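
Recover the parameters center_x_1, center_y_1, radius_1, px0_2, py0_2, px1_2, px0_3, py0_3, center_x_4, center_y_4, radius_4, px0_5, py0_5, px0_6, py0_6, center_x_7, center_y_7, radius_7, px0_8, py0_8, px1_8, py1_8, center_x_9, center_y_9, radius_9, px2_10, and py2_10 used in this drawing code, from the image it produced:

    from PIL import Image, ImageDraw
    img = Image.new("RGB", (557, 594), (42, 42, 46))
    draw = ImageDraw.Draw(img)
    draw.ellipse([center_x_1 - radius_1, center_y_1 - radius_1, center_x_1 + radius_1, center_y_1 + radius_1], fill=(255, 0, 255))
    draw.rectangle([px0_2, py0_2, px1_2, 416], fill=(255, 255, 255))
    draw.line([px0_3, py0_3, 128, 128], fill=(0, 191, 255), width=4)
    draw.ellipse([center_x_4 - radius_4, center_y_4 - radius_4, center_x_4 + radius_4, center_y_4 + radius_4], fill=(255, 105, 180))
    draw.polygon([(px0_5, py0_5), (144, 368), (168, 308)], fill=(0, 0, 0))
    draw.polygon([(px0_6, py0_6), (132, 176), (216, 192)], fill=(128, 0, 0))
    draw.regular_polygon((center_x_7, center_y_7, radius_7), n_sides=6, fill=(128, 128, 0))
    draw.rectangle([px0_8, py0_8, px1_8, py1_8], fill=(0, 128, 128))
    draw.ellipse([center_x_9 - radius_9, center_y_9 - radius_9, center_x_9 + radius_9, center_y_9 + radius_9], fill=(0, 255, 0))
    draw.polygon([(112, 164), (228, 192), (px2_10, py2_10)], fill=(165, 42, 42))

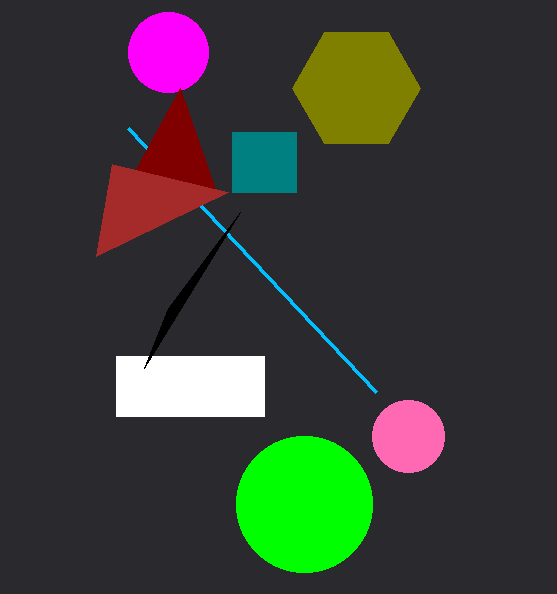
center_x_1 = 168; center_y_1 = 52; radius_1 = 40; px0_2 = 116; py0_2 = 356; px1_2 = 264; px0_3 = 376; py0_3 = 392; center_x_4 = 408; center_y_4 = 436; radius_4 = 36; px0_5 = 240; py0_5 = 212; px0_6 = 180; py0_6 = 88; center_x_7 = 356; center_y_7 = 88; radius_7 = 64; px0_8 = 232; py0_8 = 132; px1_8 = 296; py1_8 = 192; center_x_9 = 304; center_y_9 = 504; radius_9 = 68; px2_10 = 96; py2_10 = 256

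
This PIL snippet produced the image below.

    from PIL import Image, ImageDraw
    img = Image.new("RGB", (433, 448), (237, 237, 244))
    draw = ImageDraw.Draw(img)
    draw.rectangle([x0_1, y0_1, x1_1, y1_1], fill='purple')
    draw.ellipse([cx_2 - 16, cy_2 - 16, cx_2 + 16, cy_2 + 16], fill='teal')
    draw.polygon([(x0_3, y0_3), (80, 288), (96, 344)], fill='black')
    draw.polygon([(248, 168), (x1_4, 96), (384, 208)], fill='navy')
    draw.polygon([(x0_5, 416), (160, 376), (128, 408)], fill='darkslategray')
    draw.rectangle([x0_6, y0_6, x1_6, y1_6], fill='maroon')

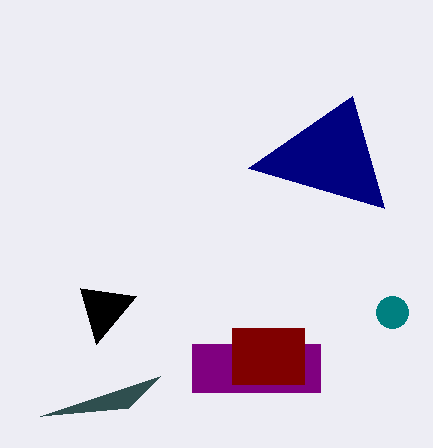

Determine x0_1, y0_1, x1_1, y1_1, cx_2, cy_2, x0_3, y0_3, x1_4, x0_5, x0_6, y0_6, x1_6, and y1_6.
x0_1 = 192; y0_1 = 344; x1_1 = 320; y1_1 = 392; cx_2 = 392; cy_2 = 312; x0_3 = 136; y0_3 = 296; x1_4 = 352; x0_5 = 40; x0_6 = 232; y0_6 = 328; x1_6 = 304; y1_6 = 384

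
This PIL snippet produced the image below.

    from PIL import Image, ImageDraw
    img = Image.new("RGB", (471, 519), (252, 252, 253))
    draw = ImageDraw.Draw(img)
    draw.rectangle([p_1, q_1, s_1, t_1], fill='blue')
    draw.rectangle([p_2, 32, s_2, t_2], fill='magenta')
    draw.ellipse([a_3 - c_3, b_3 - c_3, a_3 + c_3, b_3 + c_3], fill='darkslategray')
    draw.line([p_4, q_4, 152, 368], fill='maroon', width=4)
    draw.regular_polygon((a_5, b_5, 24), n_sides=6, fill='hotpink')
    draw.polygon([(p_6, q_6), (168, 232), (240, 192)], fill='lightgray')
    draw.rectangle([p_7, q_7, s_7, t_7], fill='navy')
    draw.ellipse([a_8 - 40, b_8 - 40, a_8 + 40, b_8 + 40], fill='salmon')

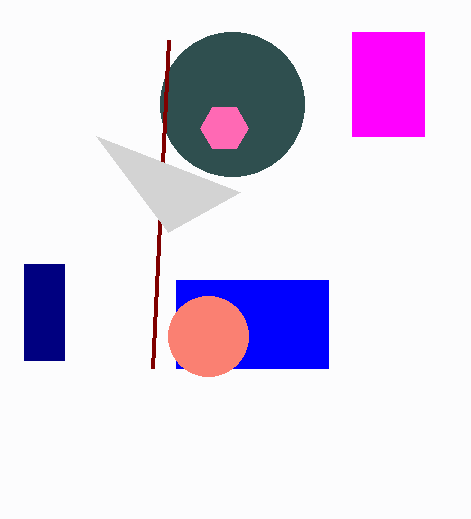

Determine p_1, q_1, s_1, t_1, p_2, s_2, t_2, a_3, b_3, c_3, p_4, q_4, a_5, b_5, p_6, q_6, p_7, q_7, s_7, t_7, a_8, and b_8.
p_1 = 176; q_1 = 280; s_1 = 328; t_1 = 368; p_2 = 352; s_2 = 424; t_2 = 136; a_3 = 232; b_3 = 104; c_3 = 72; p_4 = 168; q_4 = 40; a_5 = 224; b_5 = 128; p_6 = 96; q_6 = 136; p_7 = 24; q_7 = 264; s_7 = 64; t_7 = 360; a_8 = 208; b_8 = 336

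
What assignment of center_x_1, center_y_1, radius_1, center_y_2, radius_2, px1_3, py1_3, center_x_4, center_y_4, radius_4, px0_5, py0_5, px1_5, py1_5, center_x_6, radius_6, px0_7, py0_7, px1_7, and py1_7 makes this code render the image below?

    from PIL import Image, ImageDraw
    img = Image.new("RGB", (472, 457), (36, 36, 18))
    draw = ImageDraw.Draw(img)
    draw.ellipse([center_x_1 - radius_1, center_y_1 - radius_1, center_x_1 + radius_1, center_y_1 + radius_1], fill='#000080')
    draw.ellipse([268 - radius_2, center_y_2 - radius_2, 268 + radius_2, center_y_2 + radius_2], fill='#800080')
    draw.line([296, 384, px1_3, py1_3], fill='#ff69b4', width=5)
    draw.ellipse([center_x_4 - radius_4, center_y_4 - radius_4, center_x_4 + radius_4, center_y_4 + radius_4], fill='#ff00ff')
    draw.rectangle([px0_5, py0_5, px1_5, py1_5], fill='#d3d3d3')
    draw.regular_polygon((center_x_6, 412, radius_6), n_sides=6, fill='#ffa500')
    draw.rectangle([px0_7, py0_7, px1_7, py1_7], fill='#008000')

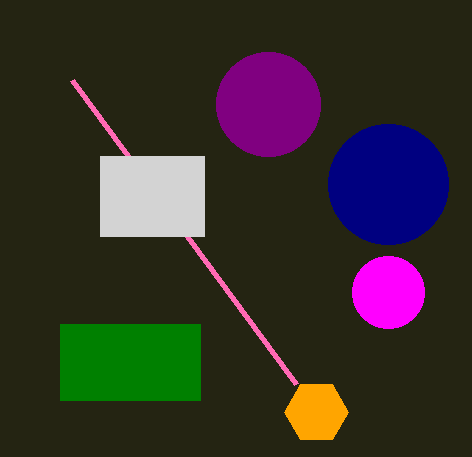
center_x_1 = 388, center_y_1 = 184, radius_1 = 60, center_y_2 = 104, radius_2 = 52, px1_3 = 72, py1_3 = 80, center_x_4 = 388, center_y_4 = 292, radius_4 = 36, px0_5 = 100, py0_5 = 156, px1_5 = 204, py1_5 = 236, center_x_6 = 316, radius_6 = 32, px0_7 = 60, py0_7 = 324, px1_7 = 200, py1_7 = 400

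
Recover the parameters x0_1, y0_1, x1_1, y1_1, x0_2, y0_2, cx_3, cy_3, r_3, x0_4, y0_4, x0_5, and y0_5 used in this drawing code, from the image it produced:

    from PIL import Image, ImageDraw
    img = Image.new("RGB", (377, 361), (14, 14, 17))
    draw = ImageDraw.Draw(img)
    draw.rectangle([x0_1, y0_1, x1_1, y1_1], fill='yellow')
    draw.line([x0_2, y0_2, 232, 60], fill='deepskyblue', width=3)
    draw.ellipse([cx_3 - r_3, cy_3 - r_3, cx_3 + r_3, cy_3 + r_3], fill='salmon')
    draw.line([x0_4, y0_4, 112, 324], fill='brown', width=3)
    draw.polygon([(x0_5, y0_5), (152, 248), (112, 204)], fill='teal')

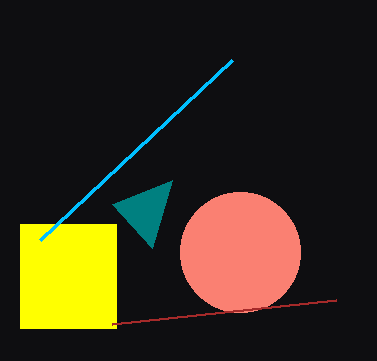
x0_1 = 20; y0_1 = 224; x1_1 = 116; y1_1 = 328; x0_2 = 40; y0_2 = 240; cx_3 = 240; cy_3 = 252; r_3 = 60; x0_4 = 336; y0_4 = 300; x0_5 = 172; y0_5 = 180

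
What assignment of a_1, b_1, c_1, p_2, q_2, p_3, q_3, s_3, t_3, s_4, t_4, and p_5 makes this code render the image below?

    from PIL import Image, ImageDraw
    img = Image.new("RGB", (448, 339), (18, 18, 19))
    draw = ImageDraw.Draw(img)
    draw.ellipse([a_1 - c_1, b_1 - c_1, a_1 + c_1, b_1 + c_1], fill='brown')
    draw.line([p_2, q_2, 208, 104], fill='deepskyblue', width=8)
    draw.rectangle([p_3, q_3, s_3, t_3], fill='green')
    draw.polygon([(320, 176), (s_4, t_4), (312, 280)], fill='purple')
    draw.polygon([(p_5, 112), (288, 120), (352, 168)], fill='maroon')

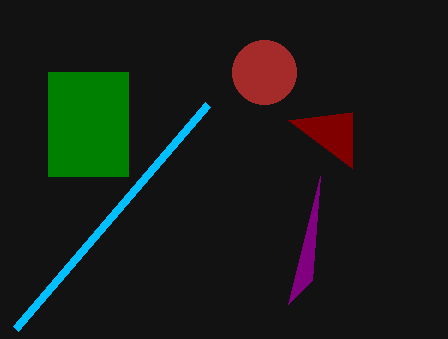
a_1 = 264
b_1 = 72
c_1 = 32
p_2 = 16
q_2 = 328
p_3 = 48
q_3 = 72
s_3 = 128
t_3 = 176
s_4 = 288
t_4 = 304
p_5 = 352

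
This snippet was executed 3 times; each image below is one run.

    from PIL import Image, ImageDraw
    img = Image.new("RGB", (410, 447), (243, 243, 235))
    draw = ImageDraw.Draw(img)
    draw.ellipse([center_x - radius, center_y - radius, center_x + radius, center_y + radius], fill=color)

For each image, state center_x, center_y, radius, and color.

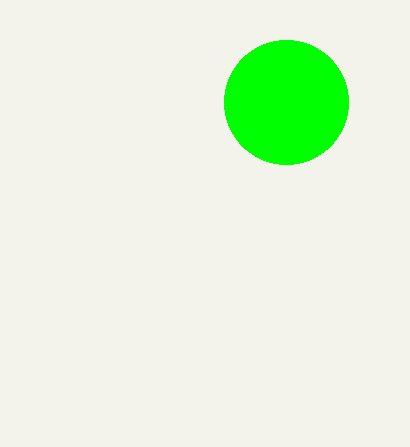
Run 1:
center_x = 286; center_y = 102; radius = 62; color = 'lime'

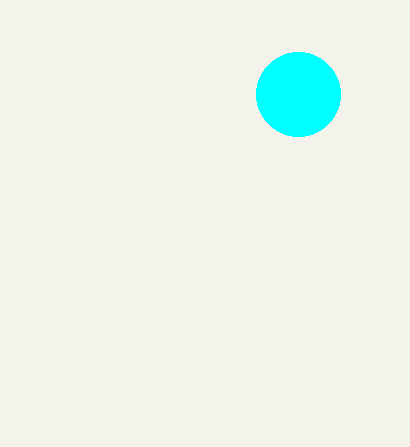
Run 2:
center_x = 298, center_y = 94, radius = 42, color = 'cyan'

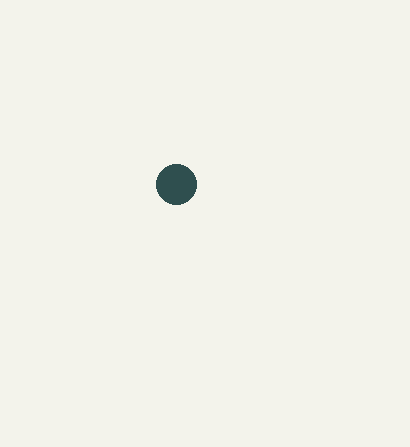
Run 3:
center_x = 176; center_y = 184; radius = 20; color = 'darkslategray'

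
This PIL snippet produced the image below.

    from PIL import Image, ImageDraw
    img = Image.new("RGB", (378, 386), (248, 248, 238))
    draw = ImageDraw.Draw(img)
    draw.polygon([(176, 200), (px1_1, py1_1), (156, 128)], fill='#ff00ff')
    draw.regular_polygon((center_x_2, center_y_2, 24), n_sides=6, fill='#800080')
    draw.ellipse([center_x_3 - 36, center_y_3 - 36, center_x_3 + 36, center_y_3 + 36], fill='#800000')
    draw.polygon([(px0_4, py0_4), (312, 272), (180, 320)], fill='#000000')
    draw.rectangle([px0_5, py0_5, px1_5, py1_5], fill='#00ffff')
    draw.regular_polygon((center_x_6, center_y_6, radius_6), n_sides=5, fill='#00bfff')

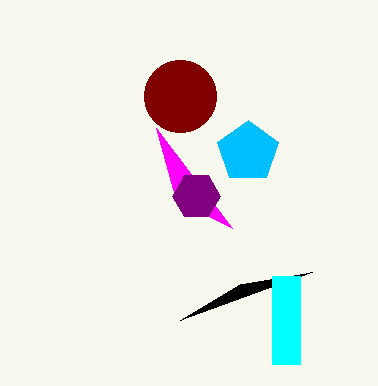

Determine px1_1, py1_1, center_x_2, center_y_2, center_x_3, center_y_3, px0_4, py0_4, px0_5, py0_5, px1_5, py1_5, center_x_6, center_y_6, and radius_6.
px1_1 = 232
py1_1 = 228
center_x_2 = 196
center_y_2 = 196
center_x_3 = 180
center_y_3 = 96
px0_4 = 240
py0_4 = 284
px0_5 = 272
py0_5 = 276
px1_5 = 300
py1_5 = 364
center_x_6 = 248
center_y_6 = 152
radius_6 = 32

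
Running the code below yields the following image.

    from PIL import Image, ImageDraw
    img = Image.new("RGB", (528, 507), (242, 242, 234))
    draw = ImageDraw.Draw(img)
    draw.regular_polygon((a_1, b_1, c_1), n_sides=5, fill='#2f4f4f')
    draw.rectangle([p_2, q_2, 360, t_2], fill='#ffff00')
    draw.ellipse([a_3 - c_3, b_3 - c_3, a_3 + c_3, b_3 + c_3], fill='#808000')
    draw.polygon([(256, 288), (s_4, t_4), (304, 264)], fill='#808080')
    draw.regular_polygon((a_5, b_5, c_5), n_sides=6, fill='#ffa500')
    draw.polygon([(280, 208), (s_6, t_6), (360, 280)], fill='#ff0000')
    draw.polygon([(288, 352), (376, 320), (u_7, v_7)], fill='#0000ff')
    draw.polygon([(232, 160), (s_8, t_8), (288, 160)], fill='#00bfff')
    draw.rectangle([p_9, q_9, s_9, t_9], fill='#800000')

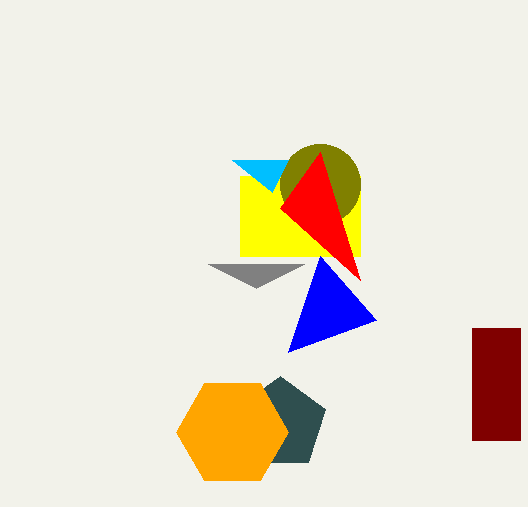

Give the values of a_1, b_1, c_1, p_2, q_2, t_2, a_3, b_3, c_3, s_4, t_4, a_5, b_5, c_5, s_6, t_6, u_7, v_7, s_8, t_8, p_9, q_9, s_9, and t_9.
a_1 = 280
b_1 = 424
c_1 = 48
p_2 = 240
q_2 = 176
t_2 = 256
a_3 = 320
b_3 = 184
c_3 = 40
s_4 = 208
t_4 = 264
a_5 = 232
b_5 = 432
c_5 = 56
s_6 = 320
t_6 = 152
u_7 = 320
v_7 = 256
s_8 = 272
t_8 = 192
p_9 = 472
q_9 = 328
s_9 = 520
t_9 = 440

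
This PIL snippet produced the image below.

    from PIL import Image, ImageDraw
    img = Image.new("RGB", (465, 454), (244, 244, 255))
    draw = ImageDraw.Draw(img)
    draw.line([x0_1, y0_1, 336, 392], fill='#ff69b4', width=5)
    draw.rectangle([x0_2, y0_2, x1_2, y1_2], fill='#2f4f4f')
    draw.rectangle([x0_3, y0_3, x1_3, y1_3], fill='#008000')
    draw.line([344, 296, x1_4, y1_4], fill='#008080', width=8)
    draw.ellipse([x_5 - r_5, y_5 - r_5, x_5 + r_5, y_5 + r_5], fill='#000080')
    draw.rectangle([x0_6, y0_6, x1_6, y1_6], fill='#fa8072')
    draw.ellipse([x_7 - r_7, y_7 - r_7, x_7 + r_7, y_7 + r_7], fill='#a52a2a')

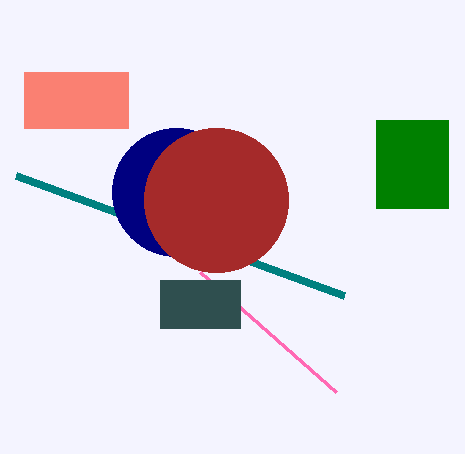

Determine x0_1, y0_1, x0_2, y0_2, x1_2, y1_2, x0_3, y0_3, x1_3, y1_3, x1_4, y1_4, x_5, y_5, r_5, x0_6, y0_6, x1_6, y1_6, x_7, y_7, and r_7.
x0_1 = 200
y0_1 = 272
x0_2 = 160
y0_2 = 280
x1_2 = 240
y1_2 = 328
x0_3 = 376
y0_3 = 120
x1_3 = 448
y1_3 = 208
x1_4 = 16
y1_4 = 176
x_5 = 176
y_5 = 192
r_5 = 64
x0_6 = 24
y0_6 = 72
x1_6 = 128
y1_6 = 128
x_7 = 216
y_7 = 200
r_7 = 72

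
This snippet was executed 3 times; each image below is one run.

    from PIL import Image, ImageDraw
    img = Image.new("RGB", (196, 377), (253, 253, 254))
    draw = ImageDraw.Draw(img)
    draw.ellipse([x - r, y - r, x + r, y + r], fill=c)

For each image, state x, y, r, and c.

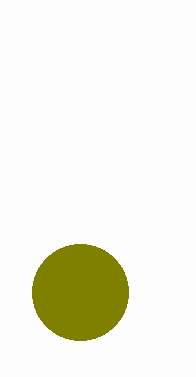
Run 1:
x = 80, y = 292, r = 48, c = 'olive'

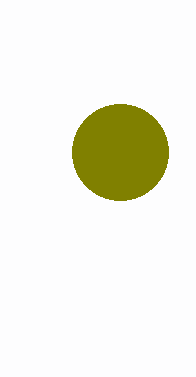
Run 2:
x = 120; y = 152; r = 48; c = 'olive'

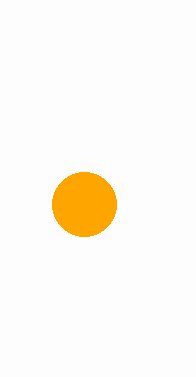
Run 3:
x = 84
y = 204
r = 32
c = 'orange'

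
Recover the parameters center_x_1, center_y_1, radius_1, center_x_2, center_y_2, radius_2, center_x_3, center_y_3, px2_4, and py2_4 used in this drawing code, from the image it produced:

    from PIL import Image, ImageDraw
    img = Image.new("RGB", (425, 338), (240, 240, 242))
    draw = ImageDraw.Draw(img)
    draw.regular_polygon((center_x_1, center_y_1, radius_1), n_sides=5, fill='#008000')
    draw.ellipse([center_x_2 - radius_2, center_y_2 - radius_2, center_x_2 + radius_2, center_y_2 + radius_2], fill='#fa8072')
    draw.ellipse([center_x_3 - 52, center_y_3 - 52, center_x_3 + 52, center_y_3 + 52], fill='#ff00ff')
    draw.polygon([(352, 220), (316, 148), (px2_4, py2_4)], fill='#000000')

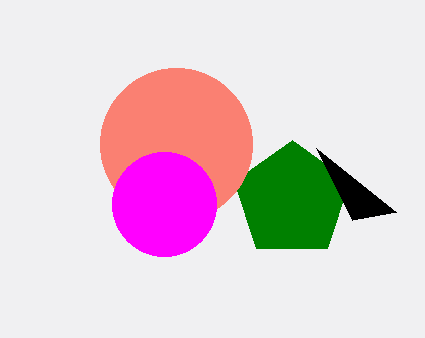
center_x_1 = 292, center_y_1 = 200, radius_1 = 60, center_x_2 = 176, center_y_2 = 144, radius_2 = 76, center_x_3 = 164, center_y_3 = 204, px2_4 = 396, py2_4 = 212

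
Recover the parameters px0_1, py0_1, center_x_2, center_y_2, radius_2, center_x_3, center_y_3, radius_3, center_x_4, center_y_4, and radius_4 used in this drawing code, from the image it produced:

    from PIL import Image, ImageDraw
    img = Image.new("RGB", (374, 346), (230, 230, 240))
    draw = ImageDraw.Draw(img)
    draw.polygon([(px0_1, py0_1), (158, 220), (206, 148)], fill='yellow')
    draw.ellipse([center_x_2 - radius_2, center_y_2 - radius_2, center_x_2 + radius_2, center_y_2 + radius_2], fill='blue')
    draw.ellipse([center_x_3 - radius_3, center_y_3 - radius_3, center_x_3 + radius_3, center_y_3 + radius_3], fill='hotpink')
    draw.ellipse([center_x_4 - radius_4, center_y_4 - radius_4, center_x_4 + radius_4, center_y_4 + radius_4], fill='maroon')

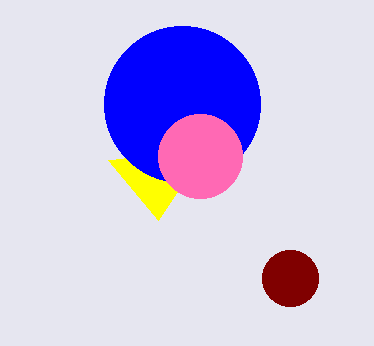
px0_1 = 108; py0_1 = 160; center_x_2 = 182; center_y_2 = 104; radius_2 = 78; center_x_3 = 200; center_y_3 = 156; radius_3 = 42; center_x_4 = 290; center_y_4 = 278; radius_4 = 28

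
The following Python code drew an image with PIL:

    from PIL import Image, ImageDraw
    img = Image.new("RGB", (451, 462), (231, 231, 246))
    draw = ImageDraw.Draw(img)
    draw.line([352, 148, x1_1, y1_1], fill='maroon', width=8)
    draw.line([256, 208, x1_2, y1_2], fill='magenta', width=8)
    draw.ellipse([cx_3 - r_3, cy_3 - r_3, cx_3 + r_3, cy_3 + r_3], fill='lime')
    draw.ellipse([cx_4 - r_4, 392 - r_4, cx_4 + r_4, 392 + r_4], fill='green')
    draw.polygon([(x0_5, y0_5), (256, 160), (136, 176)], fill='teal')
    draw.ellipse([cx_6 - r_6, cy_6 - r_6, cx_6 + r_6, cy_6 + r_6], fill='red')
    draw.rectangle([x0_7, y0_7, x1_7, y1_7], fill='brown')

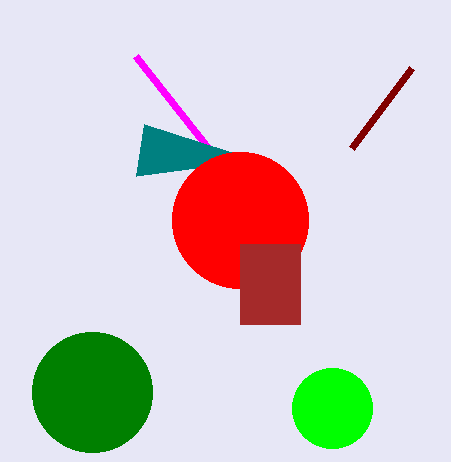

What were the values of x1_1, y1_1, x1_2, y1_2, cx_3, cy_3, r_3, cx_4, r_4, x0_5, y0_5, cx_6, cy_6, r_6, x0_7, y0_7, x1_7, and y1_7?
x1_1 = 412; y1_1 = 68; x1_2 = 136; y1_2 = 56; cx_3 = 332; cy_3 = 408; r_3 = 40; cx_4 = 92; r_4 = 60; x0_5 = 144; y0_5 = 124; cx_6 = 240; cy_6 = 220; r_6 = 68; x0_7 = 240; y0_7 = 244; x1_7 = 300; y1_7 = 324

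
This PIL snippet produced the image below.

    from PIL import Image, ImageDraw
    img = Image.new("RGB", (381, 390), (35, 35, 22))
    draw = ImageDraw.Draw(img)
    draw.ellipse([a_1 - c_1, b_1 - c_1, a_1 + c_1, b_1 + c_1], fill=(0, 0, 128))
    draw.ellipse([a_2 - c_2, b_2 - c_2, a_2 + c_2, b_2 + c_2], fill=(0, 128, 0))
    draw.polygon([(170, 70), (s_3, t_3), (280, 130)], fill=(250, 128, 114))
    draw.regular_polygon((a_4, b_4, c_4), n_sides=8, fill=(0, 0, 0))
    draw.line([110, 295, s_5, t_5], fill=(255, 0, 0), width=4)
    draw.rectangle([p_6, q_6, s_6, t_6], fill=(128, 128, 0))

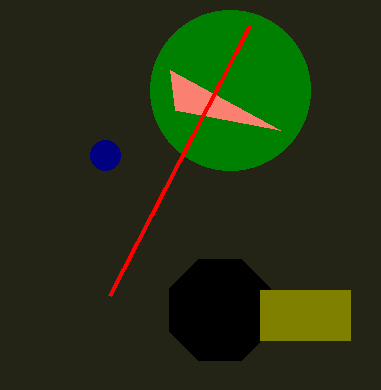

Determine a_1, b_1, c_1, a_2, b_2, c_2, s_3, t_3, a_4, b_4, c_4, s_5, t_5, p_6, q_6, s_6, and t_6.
a_1 = 105; b_1 = 155; c_1 = 15; a_2 = 230; b_2 = 90; c_2 = 80; s_3 = 175; t_3 = 110; a_4 = 220; b_4 = 310; c_4 = 55; s_5 = 250; t_5 = 25; p_6 = 260; q_6 = 290; s_6 = 350; t_6 = 340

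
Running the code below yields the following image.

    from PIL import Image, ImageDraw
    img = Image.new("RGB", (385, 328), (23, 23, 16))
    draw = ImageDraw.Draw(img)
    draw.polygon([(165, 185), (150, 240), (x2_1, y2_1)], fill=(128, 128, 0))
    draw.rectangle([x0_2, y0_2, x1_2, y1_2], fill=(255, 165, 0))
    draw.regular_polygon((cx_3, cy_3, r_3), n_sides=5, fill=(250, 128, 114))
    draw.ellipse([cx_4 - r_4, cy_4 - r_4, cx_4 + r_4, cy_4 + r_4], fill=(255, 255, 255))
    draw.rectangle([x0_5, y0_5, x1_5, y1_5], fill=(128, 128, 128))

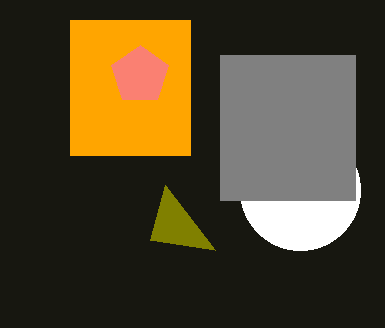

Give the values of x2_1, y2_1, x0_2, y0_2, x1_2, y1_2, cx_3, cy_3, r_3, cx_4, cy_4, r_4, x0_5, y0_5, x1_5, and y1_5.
x2_1 = 215, y2_1 = 250, x0_2 = 70, y0_2 = 20, x1_2 = 190, y1_2 = 155, cx_3 = 140, cy_3 = 75, r_3 = 30, cx_4 = 300, cy_4 = 190, r_4 = 60, x0_5 = 220, y0_5 = 55, x1_5 = 355, y1_5 = 200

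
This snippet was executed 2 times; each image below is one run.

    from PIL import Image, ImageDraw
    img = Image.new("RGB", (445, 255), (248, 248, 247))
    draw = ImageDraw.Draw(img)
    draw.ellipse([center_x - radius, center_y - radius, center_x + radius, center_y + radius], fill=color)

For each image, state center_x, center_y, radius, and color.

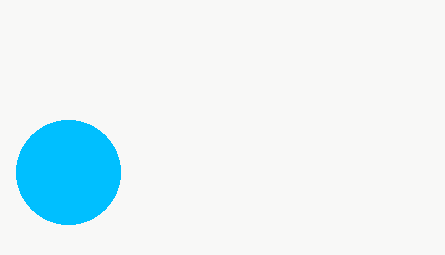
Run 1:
center_x = 68
center_y = 172
radius = 52
color = 'deepskyblue'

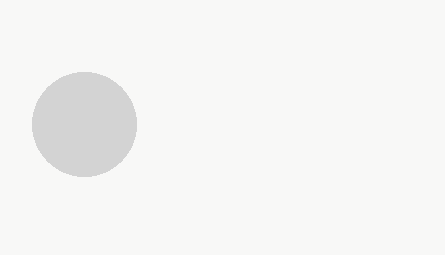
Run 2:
center_x = 84; center_y = 124; radius = 52; color = 'lightgray'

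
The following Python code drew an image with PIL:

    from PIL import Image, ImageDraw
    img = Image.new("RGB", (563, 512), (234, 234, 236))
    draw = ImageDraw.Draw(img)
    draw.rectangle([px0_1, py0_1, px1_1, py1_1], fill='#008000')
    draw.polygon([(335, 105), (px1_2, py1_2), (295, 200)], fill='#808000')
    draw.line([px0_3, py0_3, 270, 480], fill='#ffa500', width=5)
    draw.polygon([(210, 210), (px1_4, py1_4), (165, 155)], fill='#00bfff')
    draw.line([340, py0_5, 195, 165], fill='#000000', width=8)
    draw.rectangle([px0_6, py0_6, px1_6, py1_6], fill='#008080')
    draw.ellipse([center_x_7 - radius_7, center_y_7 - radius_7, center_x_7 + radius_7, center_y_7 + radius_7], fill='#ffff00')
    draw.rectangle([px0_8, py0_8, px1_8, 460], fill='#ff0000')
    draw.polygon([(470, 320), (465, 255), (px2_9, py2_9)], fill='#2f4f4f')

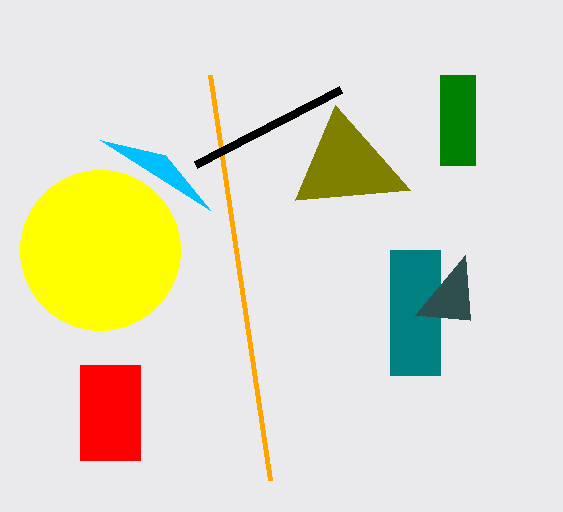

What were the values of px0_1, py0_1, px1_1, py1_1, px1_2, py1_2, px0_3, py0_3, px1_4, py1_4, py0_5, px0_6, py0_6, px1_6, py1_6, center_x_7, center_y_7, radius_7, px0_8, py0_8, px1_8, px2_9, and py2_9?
px0_1 = 440
py0_1 = 75
px1_1 = 475
py1_1 = 165
px1_2 = 410
py1_2 = 190
px0_3 = 210
py0_3 = 75
px1_4 = 100
py1_4 = 140
py0_5 = 90
px0_6 = 390
py0_6 = 250
px1_6 = 440
py1_6 = 375
center_x_7 = 100
center_y_7 = 250
radius_7 = 80
px0_8 = 80
py0_8 = 365
px1_8 = 140
px2_9 = 415
py2_9 = 315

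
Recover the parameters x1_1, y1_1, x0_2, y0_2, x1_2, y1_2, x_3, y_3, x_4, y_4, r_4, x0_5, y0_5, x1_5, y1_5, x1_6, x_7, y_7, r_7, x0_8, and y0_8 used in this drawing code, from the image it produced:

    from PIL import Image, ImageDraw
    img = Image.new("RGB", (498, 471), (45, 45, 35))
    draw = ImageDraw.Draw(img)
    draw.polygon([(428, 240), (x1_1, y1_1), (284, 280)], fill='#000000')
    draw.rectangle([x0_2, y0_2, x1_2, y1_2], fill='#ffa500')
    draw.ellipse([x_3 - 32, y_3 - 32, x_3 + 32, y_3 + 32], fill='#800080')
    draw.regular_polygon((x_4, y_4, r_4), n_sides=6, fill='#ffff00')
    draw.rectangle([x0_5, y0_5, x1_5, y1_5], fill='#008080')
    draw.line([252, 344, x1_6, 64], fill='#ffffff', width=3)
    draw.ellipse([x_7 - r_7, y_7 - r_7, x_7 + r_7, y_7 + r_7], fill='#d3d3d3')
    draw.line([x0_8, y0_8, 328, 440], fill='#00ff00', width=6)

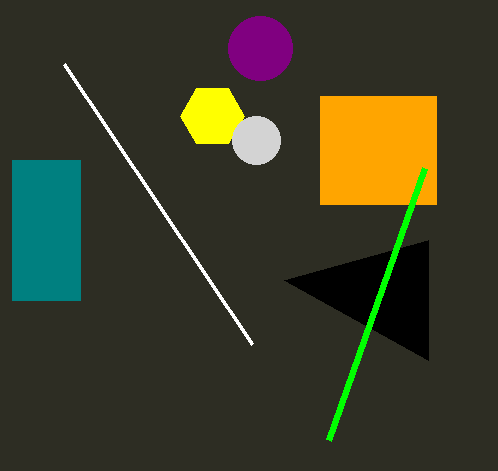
x1_1 = 428, y1_1 = 360, x0_2 = 320, y0_2 = 96, x1_2 = 436, y1_2 = 204, x_3 = 260, y_3 = 48, x_4 = 212, y_4 = 116, r_4 = 32, x0_5 = 12, y0_5 = 160, x1_5 = 80, y1_5 = 300, x1_6 = 64, x_7 = 256, y_7 = 140, r_7 = 24, x0_8 = 424, y0_8 = 168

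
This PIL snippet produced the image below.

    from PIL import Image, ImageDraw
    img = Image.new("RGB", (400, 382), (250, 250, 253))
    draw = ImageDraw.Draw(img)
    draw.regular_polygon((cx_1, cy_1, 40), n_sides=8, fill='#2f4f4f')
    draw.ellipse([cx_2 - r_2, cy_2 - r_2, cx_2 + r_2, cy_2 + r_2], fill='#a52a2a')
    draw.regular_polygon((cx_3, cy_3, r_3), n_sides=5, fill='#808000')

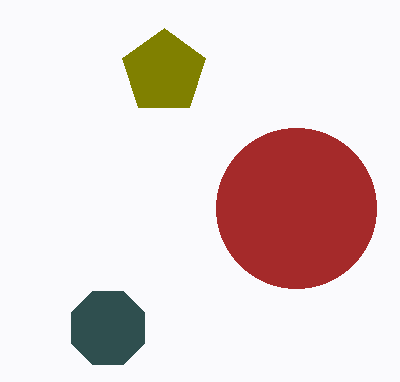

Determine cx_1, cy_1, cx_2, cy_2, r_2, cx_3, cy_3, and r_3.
cx_1 = 108, cy_1 = 328, cx_2 = 296, cy_2 = 208, r_2 = 80, cx_3 = 164, cy_3 = 72, r_3 = 44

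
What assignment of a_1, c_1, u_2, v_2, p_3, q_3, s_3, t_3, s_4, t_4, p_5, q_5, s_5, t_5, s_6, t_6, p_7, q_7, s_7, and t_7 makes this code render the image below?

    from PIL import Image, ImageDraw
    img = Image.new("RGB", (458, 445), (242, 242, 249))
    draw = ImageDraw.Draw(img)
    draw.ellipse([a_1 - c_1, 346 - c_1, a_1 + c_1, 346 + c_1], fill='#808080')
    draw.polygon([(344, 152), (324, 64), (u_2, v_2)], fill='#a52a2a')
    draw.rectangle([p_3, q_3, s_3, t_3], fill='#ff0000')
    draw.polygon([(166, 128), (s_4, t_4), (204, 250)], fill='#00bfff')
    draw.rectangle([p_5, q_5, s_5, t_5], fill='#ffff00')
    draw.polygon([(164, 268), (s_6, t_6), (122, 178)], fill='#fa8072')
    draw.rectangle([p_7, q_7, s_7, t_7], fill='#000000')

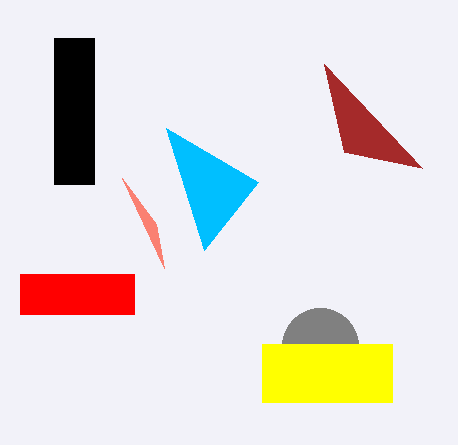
a_1 = 320
c_1 = 38
u_2 = 422
v_2 = 168
p_3 = 20
q_3 = 274
s_3 = 134
t_3 = 314
s_4 = 258
t_4 = 182
p_5 = 262
q_5 = 344
s_5 = 392
t_5 = 402
s_6 = 156
t_6 = 224
p_7 = 54
q_7 = 38
s_7 = 94
t_7 = 184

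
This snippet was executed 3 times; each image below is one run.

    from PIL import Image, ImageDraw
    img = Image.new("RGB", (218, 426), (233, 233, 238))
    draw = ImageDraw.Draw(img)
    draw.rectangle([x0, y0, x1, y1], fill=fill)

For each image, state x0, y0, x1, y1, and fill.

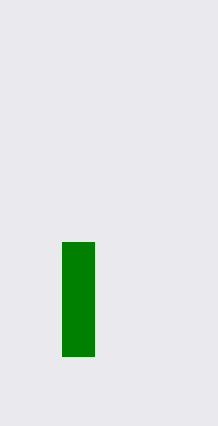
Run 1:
x0 = 62, y0 = 242, x1 = 94, y1 = 356, fill = 'green'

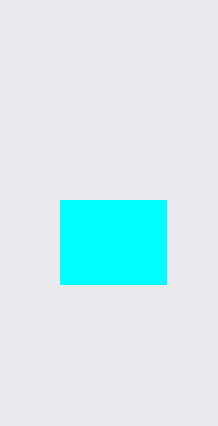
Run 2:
x0 = 60, y0 = 200, x1 = 166, y1 = 284, fill = 'cyan'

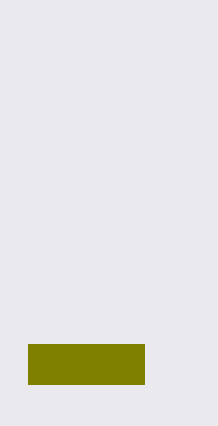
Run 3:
x0 = 28
y0 = 344
x1 = 144
y1 = 384
fill = 'olive'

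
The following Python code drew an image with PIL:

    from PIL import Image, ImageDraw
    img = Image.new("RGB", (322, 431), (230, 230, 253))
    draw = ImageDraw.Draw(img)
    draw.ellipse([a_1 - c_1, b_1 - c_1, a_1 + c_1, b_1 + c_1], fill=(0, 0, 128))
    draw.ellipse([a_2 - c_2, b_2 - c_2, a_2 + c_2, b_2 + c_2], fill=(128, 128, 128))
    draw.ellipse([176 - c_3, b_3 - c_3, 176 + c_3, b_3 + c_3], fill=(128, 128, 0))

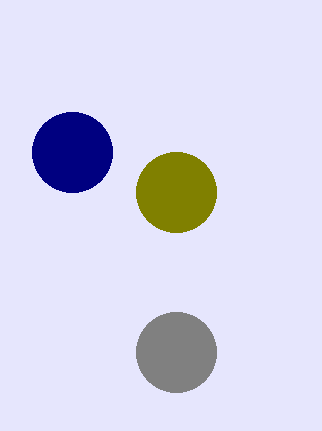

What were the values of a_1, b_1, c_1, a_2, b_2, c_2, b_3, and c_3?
a_1 = 72
b_1 = 152
c_1 = 40
a_2 = 176
b_2 = 352
c_2 = 40
b_3 = 192
c_3 = 40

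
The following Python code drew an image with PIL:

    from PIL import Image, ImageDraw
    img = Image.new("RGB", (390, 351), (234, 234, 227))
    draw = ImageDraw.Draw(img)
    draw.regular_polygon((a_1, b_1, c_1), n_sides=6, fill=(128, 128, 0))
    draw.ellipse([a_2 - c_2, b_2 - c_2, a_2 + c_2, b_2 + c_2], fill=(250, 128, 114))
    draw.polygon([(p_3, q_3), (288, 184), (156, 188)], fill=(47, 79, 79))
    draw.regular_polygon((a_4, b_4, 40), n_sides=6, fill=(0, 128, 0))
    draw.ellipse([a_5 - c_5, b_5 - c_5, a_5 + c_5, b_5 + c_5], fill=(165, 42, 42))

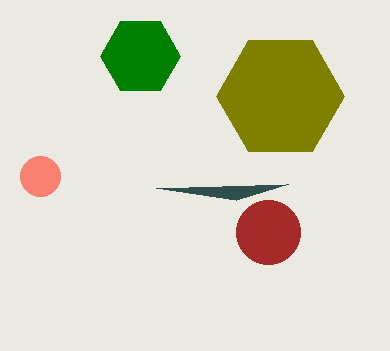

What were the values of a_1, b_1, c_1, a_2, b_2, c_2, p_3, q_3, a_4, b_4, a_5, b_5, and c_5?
a_1 = 280; b_1 = 96; c_1 = 64; a_2 = 40; b_2 = 176; c_2 = 20; p_3 = 236; q_3 = 200; a_4 = 140; b_4 = 56; a_5 = 268; b_5 = 232; c_5 = 32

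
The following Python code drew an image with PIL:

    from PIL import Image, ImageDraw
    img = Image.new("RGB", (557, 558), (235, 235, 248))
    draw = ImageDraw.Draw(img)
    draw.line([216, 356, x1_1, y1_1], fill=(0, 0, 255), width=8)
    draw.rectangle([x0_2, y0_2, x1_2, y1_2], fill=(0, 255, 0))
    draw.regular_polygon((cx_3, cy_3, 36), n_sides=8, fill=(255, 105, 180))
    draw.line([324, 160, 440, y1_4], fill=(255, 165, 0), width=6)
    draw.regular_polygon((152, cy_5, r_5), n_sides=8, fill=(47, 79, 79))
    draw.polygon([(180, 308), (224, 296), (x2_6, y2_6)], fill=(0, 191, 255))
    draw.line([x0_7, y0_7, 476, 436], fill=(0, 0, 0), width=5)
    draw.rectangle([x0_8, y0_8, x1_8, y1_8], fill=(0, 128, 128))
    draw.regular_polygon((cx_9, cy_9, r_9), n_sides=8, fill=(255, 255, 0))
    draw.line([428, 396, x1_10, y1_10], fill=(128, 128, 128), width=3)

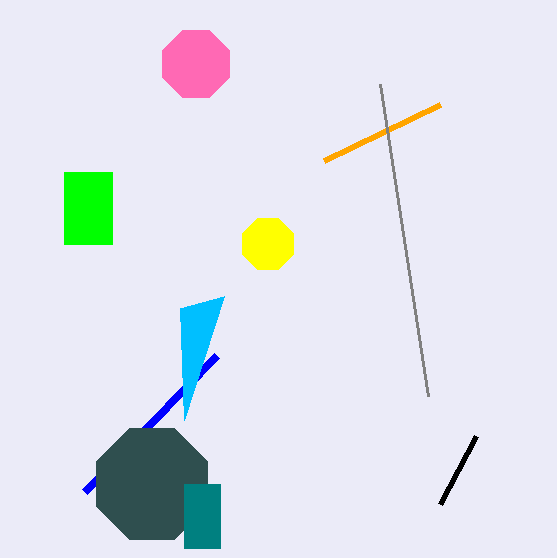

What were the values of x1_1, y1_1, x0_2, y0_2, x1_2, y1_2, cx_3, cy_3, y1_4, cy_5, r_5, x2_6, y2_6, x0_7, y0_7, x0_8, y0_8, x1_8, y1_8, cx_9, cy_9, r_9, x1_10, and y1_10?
x1_1 = 84; y1_1 = 492; x0_2 = 64; y0_2 = 172; x1_2 = 112; y1_2 = 244; cx_3 = 196; cy_3 = 64; y1_4 = 104; cy_5 = 484; r_5 = 60; x2_6 = 184; y2_6 = 420; x0_7 = 440; y0_7 = 504; x0_8 = 184; y0_8 = 484; x1_8 = 220; y1_8 = 548; cx_9 = 268; cy_9 = 244; r_9 = 28; x1_10 = 380; y1_10 = 84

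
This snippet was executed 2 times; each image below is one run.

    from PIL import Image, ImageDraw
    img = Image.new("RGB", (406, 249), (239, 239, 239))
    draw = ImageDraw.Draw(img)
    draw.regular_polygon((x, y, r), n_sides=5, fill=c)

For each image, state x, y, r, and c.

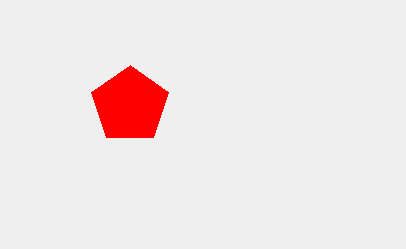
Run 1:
x = 130
y = 105
r = 40
c = 'red'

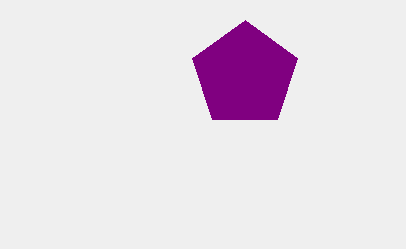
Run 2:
x = 245; y = 75; r = 55; c = 'purple'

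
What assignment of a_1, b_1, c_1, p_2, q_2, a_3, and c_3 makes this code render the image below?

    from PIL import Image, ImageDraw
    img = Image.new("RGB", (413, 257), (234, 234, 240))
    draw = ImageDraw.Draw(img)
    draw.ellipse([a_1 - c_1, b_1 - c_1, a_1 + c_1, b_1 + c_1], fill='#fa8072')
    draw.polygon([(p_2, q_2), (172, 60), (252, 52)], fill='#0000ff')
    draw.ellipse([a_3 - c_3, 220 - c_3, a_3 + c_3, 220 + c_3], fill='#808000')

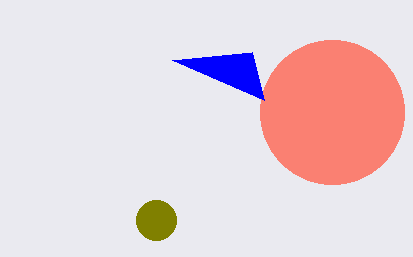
a_1 = 332
b_1 = 112
c_1 = 72
p_2 = 264
q_2 = 100
a_3 = 156
c_3 = 20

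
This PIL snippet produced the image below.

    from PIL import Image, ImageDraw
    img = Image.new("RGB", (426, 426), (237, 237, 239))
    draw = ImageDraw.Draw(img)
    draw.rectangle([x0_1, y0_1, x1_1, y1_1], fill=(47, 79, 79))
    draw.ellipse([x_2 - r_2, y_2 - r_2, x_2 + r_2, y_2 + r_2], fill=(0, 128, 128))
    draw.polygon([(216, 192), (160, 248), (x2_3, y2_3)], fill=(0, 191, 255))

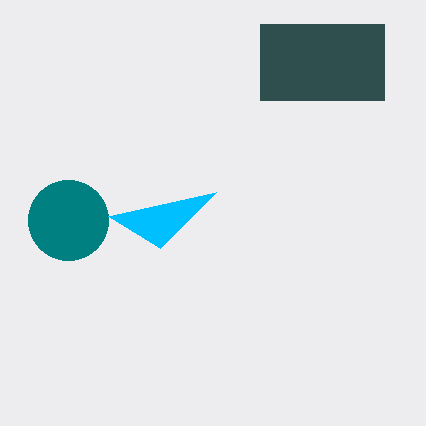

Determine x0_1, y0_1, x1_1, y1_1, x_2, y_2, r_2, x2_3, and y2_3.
x0_1 = 260; y0_1 = 24; x1_1 = 384; y1_1 = 100; x_2 = 68; y_2 = 220; r_2 = 40; x2_3 = 108; y2_3 = 216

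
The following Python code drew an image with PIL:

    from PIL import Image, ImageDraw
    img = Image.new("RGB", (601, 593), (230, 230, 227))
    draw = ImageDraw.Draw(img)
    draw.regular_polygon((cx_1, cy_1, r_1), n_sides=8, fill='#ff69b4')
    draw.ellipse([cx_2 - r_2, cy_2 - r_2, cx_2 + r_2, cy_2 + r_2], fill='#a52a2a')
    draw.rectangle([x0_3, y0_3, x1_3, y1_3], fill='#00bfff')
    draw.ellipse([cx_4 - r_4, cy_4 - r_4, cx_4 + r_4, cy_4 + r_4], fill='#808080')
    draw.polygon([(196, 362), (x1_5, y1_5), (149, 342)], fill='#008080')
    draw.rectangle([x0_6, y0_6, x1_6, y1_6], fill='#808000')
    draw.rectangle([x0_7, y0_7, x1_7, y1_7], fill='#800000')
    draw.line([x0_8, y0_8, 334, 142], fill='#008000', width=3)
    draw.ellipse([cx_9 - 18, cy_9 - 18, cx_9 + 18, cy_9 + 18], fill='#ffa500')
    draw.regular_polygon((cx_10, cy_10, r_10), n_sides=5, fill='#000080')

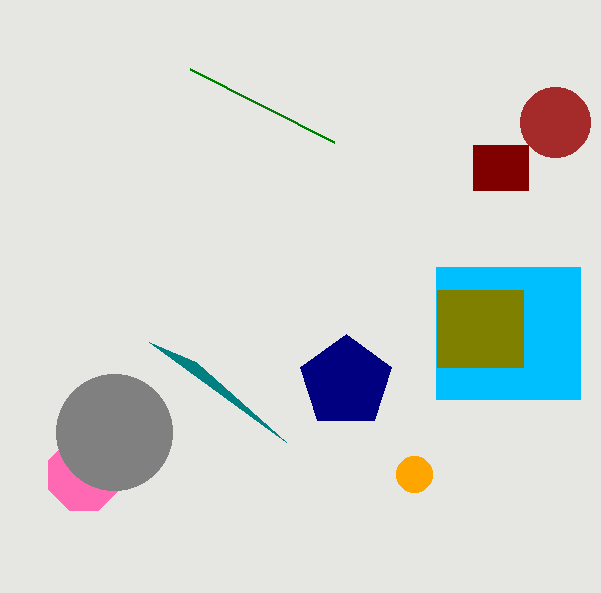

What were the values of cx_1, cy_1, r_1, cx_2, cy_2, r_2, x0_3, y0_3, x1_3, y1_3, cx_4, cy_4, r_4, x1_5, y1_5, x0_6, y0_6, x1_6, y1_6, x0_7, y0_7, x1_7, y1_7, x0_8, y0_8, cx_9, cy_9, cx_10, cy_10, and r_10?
cx_1 = 84, cy_1 = 475, r_1 = 38, cx_2 = 555, cy_2 = 122, r_2 = 35, x0_3 = 436, y0_3 = 267, x1_3 = 580, y1_3 = 399, cx_4 = 114, cy_4 = 432, r_4 = 58, x1_5 = 286, y1_5 = 442, x0_6 = 437, y0_6 = 290, x1_6 = 523, y1_6 = 367, x0_7 = 473, y0_7 = 145, x1_7 = 528, y1_7 = 190, x0_8 = 190, y0_8 = 69, cx_9 = 414, cy_9 = 474, cx_10 = 346, cy_10 = 382, r_10 = 48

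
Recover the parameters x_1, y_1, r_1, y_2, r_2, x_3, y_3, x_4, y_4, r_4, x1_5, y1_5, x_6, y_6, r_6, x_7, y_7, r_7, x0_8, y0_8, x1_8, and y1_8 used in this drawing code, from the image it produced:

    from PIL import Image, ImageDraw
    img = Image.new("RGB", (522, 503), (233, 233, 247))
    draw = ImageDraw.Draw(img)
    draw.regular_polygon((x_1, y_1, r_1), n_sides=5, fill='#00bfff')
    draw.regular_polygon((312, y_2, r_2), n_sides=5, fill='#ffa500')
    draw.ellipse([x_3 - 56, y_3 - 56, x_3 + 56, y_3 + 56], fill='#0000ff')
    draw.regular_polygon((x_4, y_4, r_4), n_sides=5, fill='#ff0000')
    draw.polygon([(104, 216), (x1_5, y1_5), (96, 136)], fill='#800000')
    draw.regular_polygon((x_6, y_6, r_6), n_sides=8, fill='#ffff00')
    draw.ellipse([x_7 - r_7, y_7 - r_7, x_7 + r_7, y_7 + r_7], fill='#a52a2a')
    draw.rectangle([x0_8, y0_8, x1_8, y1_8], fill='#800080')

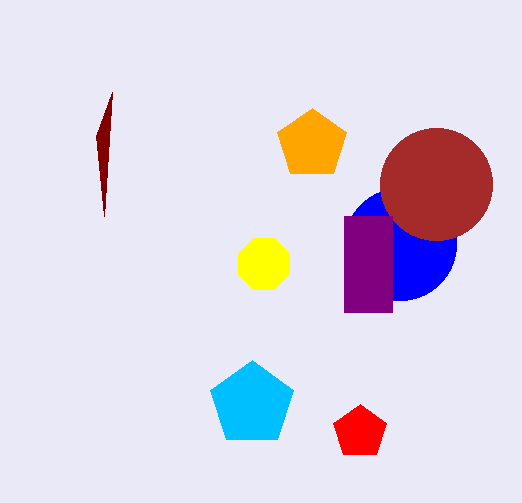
x_1 = 252, y_1 = 404, r_1 = 44, y_2 = 144, r_2 = 36, x_3 = 400, y_3 = 244, x_4 = 360, y_4 = 432, r_4 = 28, x1_5 = 112, y1_5 = 92, x_6 = 264, y_6 = 264, r_6 = 28, x_7 = 436, y_7 = 184, r_7 = 56, x0_8 = 344, y0_8 = 216, x1_8 = 392, y1_8 = 312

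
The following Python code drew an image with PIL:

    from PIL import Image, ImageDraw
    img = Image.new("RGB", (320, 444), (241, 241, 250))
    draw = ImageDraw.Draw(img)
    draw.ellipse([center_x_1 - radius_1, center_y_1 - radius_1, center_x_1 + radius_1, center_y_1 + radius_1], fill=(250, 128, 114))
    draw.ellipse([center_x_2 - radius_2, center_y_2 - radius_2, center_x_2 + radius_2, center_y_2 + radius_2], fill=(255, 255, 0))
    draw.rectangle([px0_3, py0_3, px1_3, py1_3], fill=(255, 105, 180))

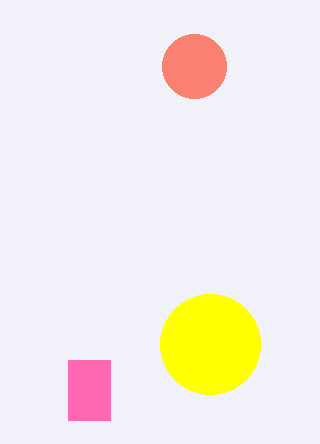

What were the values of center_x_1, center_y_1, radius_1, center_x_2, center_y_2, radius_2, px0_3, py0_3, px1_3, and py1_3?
center_x_1 = 194; center_y_1 = 66; radius_1 = 32; center_x_2 = 210; center_y_2 = 344; radius_2 = 50; px0_3 = 68; py0_3 = 360; px1_3 = 110; py1_3 = 420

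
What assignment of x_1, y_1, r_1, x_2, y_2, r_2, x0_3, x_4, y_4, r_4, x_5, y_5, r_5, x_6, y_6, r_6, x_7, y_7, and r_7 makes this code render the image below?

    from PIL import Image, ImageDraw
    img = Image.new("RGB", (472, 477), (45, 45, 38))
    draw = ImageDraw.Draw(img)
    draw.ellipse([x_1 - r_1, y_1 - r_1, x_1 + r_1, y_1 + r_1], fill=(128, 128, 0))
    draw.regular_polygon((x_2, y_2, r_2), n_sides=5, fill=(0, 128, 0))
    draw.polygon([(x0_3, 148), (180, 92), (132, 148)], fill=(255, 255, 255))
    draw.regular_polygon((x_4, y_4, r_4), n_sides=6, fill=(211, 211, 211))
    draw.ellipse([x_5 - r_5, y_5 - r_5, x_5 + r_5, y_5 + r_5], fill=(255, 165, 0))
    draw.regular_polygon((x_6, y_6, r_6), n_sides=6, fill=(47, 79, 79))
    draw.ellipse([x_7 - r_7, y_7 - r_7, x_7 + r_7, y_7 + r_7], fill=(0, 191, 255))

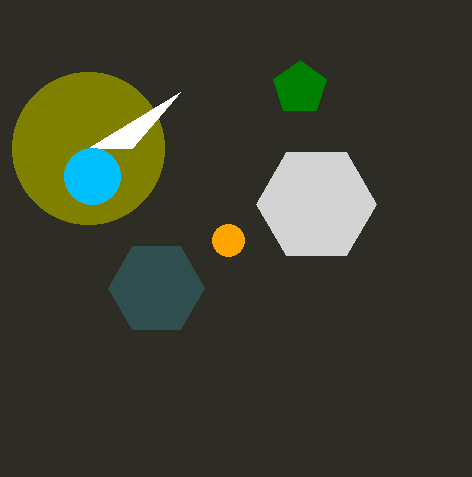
x_1 = 88
y_1 = 148
r_1 = 76
x_2 = 300
y_2 = 88
r_2 = 28
x0_3 = 88
x_4 = 316
y_4 = 204
r_4 = 60
x_5 = 228
y_5 = 240
r_5 = 16
x_6 = 156
y_6 = 288
r_6 = 48
x_7 = 92
y_7 = 176
r_7 = 28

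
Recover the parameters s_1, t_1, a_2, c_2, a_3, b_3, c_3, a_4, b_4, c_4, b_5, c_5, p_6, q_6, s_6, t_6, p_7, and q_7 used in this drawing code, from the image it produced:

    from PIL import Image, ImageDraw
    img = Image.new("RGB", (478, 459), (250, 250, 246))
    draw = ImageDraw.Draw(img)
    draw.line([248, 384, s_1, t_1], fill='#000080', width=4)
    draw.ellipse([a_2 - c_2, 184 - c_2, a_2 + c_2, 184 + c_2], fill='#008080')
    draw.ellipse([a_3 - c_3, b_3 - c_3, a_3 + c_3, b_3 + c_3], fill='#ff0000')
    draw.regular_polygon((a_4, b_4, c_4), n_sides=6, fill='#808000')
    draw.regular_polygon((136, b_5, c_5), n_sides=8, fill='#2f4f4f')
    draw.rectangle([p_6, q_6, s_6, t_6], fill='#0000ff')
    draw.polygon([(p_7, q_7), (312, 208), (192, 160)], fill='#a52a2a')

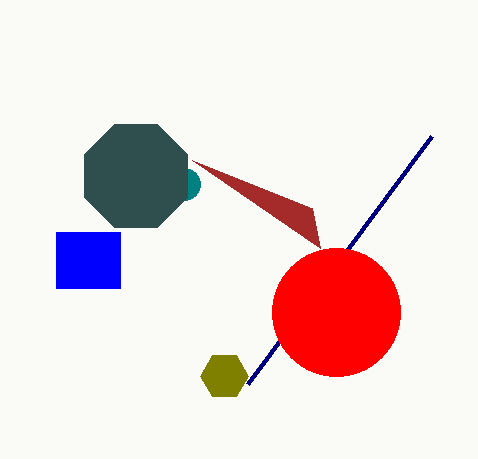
s_1 = 432
t_1 = 136
a_2 = 184
c_2 = 16
a_3 = 336
b_3 = 312
c_3 = 64
a_4 = 224
b_4 = 376
c_4 = 24
b_5 = 176
c_5 = 56
p_6 = 56
q_6 = 232
s_6 = 120
t_6 = 288
p_7 = 320
q_7 = 248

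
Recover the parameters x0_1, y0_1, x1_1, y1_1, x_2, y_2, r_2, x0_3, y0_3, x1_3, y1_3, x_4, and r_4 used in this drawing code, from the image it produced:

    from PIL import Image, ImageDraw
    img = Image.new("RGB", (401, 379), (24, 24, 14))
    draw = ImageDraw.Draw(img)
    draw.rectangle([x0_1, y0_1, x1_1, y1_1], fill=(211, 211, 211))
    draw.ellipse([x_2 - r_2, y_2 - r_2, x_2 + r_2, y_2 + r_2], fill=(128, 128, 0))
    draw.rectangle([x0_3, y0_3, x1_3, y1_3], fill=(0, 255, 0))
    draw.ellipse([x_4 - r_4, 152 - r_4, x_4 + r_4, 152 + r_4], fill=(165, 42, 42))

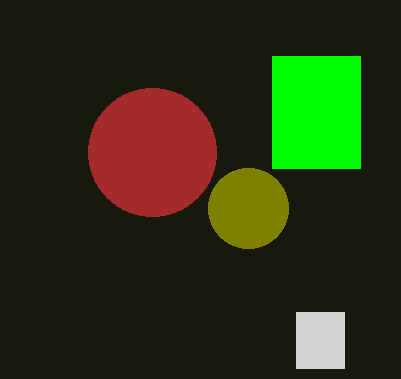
x0_1 = 296, y0_1 = 312, x1_1 = 344, y1_1 = 368, x_2 = 248, y_2 = 208, r_2 = 40, x0_3 = 272, y0_3 = 56, x1_3 = 360, y1_3 = 168, x_4 = 152, r_4 = 64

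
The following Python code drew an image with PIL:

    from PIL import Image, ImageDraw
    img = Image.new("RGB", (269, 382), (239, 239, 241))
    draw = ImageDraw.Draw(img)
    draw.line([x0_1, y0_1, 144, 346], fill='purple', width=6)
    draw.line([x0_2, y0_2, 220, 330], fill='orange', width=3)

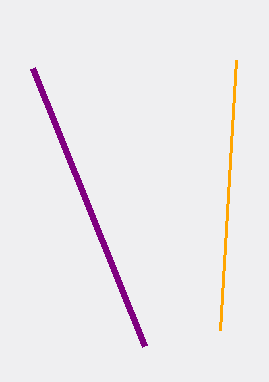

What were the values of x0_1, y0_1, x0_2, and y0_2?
x0_1 = 32, y0_1 = 68, x0_2 = 236, y0_2 = 60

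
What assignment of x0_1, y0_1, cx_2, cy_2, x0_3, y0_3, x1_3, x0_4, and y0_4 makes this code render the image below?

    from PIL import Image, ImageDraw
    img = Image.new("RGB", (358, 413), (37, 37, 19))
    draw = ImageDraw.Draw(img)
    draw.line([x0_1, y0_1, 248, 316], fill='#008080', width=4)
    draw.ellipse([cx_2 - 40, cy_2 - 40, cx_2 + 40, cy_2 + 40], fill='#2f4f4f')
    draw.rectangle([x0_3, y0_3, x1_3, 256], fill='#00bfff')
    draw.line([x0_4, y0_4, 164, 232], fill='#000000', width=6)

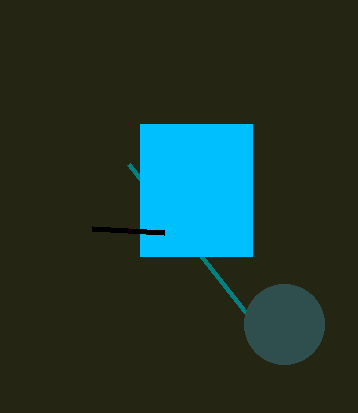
x0_1 = 128; y0_1 = 164; cx_2 = 284; cy_2 = 324; x0_3 = 140; y0_3 = 124; x1_3 = 252; x0_4 = 92; y0_4 = 228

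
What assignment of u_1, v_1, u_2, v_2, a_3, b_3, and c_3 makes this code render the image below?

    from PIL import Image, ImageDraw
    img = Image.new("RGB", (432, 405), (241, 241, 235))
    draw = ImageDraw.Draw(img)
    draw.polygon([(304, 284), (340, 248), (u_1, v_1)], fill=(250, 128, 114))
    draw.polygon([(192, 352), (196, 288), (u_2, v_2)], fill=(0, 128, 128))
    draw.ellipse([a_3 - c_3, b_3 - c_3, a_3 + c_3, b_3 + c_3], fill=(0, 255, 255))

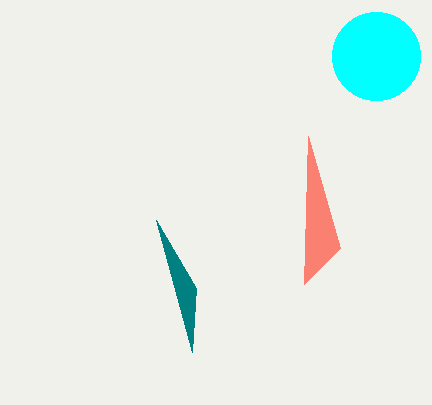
u_1 = 308; v_1 = 136; u_2 = 156; v_2 = 220; a_3 = 376; b_3 = 56; c_3 = 44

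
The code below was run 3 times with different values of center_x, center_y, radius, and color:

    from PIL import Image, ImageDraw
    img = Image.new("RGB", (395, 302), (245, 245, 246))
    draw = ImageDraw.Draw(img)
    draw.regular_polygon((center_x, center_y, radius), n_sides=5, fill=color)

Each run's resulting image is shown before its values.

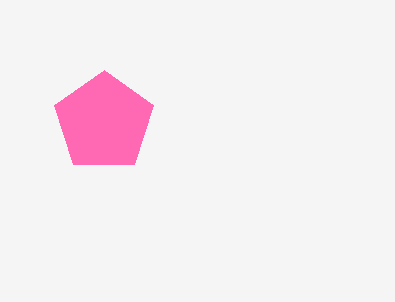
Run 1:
center_x = 104; center_y = 122; radius = 52; color = 'hotpink'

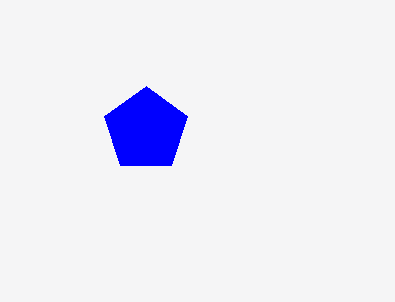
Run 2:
center_x = 146; center_y = 130; radius = 44; color = 'blue'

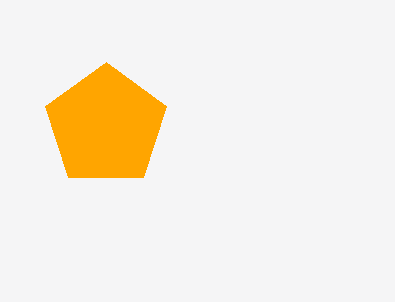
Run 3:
center_x = 106, center_y = 126, radius = 64, color = 'orange'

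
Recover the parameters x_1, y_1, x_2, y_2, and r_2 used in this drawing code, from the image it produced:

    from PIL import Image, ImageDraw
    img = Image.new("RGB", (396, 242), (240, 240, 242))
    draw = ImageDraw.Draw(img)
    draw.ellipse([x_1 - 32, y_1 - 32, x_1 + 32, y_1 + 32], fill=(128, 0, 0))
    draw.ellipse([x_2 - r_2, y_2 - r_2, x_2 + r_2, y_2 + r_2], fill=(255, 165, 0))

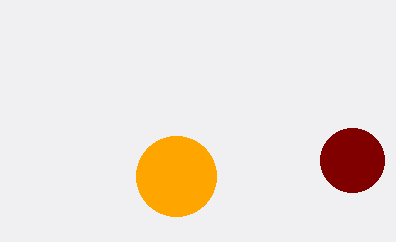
x_1 = 352; y_1 = 160; x_2 = 176; y_2 = 176; r_2 = 40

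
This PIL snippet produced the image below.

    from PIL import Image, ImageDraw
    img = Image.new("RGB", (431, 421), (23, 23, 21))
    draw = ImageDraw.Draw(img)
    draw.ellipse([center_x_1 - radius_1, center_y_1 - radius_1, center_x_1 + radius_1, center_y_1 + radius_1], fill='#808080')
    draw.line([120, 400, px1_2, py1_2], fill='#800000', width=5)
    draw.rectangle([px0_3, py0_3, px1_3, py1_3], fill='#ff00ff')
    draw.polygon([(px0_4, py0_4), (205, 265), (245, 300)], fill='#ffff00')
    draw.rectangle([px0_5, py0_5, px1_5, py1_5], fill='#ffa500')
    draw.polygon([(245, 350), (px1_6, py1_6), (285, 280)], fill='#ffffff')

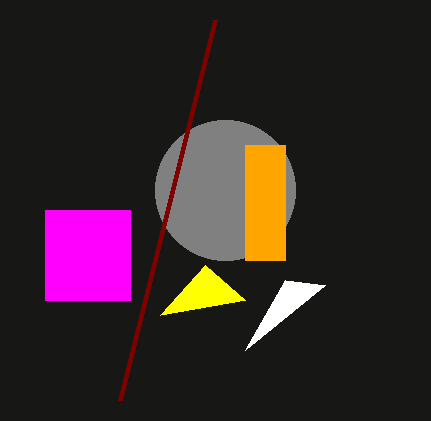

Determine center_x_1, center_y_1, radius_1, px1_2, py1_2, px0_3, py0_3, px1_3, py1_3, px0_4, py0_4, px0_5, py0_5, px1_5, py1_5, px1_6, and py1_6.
center_x_1 = 225; center_y_1 = 190; radius_1 = 70; px1_2 = 215; py1_2 = 20; px0_3 = 45; py0_3 = 210; px1_3 = 130; py1_3 = 300; px0_4 = 160; py0_4 = 315; px0_5 = 245; py0_5 = 145; px1_5 = 285; py1_5 = 260; px1_6 = 325; py1_6 = 285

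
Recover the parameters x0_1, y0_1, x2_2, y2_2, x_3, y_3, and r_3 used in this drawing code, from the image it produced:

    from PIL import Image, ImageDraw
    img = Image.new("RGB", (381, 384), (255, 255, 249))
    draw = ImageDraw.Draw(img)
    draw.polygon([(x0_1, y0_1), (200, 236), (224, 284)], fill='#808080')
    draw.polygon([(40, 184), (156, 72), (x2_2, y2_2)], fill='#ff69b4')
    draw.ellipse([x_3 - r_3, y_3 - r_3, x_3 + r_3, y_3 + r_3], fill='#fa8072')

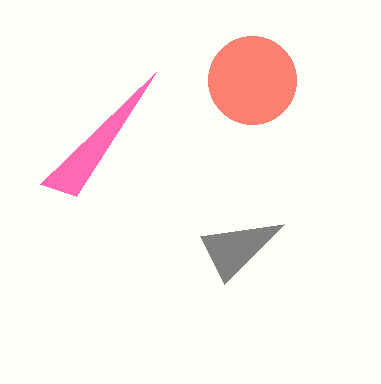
x0_1 = 284, y0_1 = 224, x2_2 = 76, y2_2 = 196, x_3 = 252, y_3 = 80, r_3 = 44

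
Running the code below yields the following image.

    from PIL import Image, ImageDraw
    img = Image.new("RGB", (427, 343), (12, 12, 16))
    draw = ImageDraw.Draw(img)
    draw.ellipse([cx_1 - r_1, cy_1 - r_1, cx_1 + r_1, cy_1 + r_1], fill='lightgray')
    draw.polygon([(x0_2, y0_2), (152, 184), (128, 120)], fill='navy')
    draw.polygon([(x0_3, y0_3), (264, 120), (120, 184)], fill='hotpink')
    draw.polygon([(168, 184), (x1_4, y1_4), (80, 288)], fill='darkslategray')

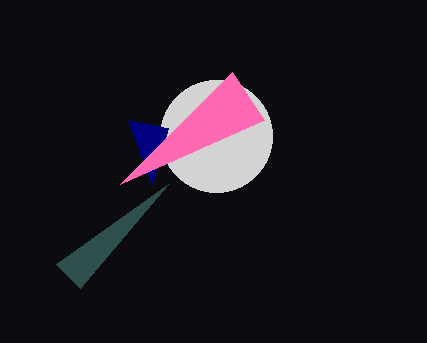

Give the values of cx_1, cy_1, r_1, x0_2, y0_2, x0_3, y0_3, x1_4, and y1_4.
cx_1 = 216, cy_1 = 136, r_1 = 56, x0_2 = 168, y0_2 = 128, x0_3 = 232, y0_3 = 72, x1_4 = 56, y1_4 = 264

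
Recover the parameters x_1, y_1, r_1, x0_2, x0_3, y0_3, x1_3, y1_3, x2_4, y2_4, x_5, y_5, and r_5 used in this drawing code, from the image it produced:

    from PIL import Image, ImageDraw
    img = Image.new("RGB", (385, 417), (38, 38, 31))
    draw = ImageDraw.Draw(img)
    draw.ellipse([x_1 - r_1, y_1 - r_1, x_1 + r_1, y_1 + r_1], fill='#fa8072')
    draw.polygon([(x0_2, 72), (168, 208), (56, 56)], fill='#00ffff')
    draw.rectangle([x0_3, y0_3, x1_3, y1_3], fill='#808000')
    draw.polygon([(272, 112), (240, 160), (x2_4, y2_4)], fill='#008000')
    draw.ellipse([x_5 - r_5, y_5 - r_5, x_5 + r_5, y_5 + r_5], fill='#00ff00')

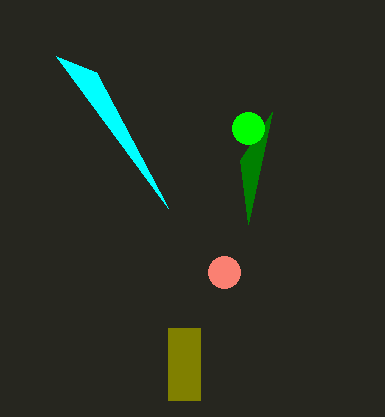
x_1 = 224, y_1 = 272, r_1 = 16, x0_2 = 96, x0_3 = 168, y0_3 = 328, x1_3 = 200, y1_3 = 400, x2_4 = 248, y2_4 = 224, x_5 = 248, y_5 = 128, r_5 = 16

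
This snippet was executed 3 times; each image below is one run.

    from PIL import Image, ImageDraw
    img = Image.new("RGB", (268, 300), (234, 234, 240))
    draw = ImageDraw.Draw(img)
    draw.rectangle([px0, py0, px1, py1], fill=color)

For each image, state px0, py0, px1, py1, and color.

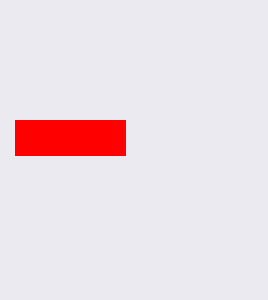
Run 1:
px0 = 15
py0 = 120
px1 = 125
py1 = 155
color = 'red'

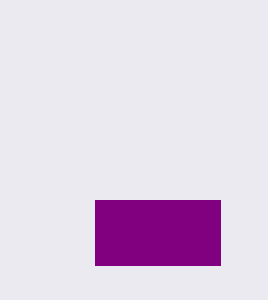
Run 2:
px0 = 95, py0 = 200, px1 = 220, py1 = 265, color = 'purple'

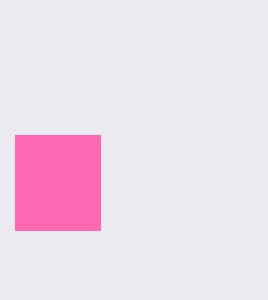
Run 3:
px0 = 15
py0 = 135
px1 = 100
py1 = 230
color = 'hotpink'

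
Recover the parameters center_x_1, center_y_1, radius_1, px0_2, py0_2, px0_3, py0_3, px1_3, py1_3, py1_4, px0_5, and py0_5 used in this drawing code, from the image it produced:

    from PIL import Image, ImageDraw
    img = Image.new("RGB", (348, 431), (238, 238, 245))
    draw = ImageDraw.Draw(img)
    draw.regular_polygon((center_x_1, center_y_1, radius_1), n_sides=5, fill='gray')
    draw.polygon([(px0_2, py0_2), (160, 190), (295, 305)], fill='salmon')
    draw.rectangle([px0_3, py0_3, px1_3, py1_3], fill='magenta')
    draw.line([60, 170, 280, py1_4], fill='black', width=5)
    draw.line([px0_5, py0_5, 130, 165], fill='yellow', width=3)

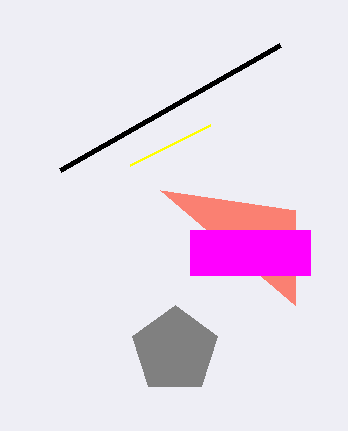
center_x_1 = 175; center_y_1 = 350; radius_1 = 45; px0_2 = 295; py0_2 = 210; px0_3 = 190; py0_3 = 230; px1_3 = 310; py1_3 = 275; py1_4 = 45; px0_5 = 210; py0_5 = 125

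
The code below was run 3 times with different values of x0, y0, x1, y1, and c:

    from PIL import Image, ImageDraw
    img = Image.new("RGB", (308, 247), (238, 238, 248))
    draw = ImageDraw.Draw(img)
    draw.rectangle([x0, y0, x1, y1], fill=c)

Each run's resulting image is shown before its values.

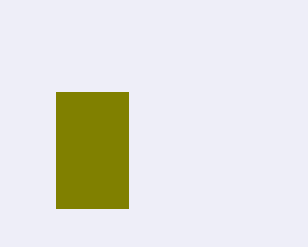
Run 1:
x0 = 56, y0 = 92, x1 = 128, y1 = 208, c = 'olive'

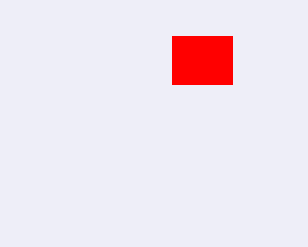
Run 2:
x0 = 172, y0 = 36, x1 = 232, y1 = 84, c = 'red'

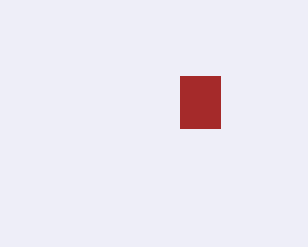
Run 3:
x0 = 180, y0 = 76, x1 = 220, y1 = 128, c = 'brown'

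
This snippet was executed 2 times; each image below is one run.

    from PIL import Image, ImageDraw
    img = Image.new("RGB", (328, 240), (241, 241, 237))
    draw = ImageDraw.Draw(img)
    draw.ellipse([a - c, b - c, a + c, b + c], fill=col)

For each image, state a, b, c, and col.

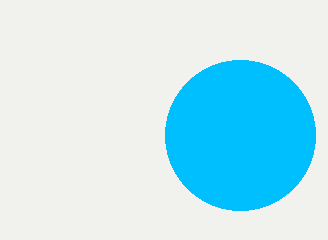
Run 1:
a = 240, b = 135, c = 75, col = 'deepskyblue'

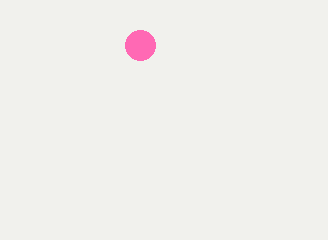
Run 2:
a = 140; b = 45; c = 15; col = 'hotpink'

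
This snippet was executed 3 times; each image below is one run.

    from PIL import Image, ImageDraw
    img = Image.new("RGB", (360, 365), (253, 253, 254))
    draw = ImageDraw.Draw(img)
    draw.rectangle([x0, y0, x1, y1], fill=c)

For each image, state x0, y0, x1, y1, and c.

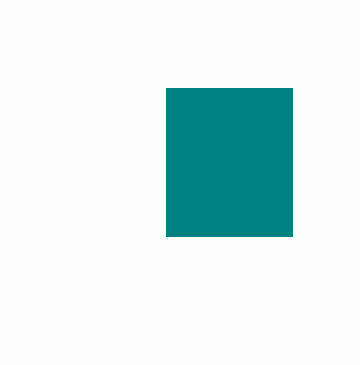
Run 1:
x0 = 166, y0 = 88, x1 = 292, y1 = 236, c = 'teal'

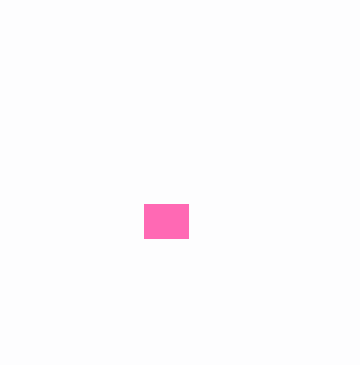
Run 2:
x0 = 144, y0 = 204, x1 = 188, y1 = 238, c = 'hotpink'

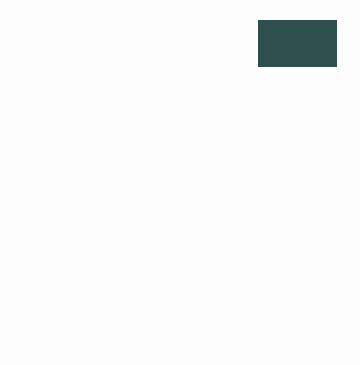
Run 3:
x0 = 258
y0 = 20
x1 = 336
y1 = 66
c = 'darkslategray'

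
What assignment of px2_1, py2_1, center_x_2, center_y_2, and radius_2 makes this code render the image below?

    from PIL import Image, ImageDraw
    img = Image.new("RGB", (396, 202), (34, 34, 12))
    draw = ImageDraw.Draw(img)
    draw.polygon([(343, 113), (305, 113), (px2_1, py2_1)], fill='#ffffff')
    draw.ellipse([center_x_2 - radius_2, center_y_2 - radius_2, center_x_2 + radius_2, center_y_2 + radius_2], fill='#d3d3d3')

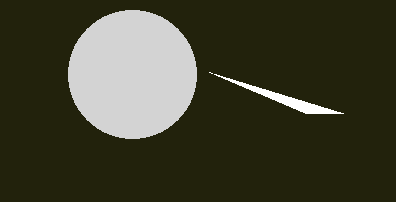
px2_1 = 209, py2_1 = 72, center_x_2 = 132, center_y_2 = 74, radius_2 = 64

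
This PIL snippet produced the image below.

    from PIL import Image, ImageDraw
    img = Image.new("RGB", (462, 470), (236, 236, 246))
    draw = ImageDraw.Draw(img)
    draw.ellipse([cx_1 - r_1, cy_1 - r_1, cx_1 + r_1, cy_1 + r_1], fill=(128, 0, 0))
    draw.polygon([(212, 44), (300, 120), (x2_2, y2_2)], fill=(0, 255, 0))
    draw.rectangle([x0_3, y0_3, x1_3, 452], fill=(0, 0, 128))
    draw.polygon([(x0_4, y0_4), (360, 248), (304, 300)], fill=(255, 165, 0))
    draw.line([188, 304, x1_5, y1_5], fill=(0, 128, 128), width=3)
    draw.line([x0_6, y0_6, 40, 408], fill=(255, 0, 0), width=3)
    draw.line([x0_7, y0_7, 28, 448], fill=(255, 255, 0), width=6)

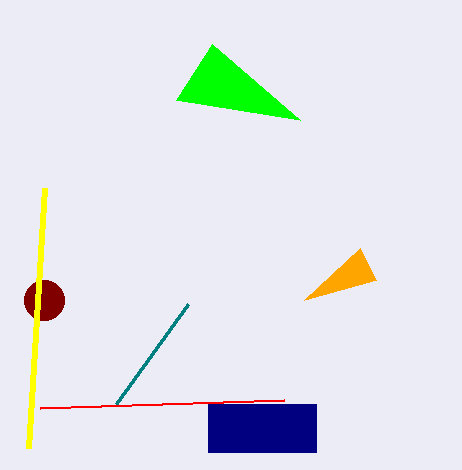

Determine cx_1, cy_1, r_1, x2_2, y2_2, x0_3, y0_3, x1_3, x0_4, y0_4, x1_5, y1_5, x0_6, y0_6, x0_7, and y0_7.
cx_1 = 44, cy_1 = 300, r_1 = 20, x2_2 = 176, y2_2 = 100, x0_3 = 208, y0_3 = 404, x1_3 = 316, x0_4 = 376, y0_4 = 280, x1_5 = 116, y1_5 = 404, x0_6 = 284, y0_6 = 400, x0_7 = 44, y0_7 = 188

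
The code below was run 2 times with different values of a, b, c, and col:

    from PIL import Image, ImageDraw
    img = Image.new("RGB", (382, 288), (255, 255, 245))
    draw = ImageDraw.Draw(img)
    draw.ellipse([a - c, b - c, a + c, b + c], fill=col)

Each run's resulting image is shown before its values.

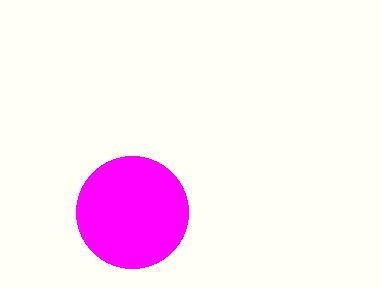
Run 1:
a = 132, b = 212, c = 56, col = 'magenta'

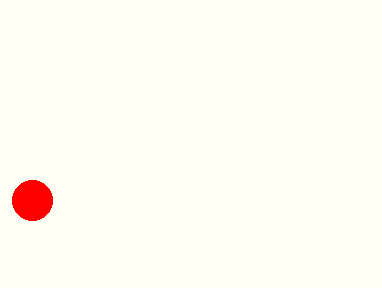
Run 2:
a = 32; b = 200; c = 20; col = 'red'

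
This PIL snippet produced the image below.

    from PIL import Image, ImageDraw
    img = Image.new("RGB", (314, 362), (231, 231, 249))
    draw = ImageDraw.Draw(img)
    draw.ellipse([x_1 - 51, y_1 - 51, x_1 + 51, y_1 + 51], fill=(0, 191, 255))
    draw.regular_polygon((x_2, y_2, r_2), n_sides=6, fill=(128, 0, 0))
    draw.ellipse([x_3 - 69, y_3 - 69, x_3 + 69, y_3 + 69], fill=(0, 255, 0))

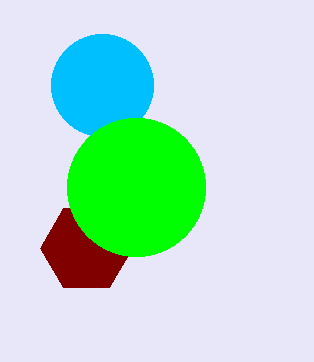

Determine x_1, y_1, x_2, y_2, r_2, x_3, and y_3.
x_1 = 102, y_1 = 85, x_2 = 86, y_2 = 248, r_2 = 46, x_3 = 136, y_3 = 187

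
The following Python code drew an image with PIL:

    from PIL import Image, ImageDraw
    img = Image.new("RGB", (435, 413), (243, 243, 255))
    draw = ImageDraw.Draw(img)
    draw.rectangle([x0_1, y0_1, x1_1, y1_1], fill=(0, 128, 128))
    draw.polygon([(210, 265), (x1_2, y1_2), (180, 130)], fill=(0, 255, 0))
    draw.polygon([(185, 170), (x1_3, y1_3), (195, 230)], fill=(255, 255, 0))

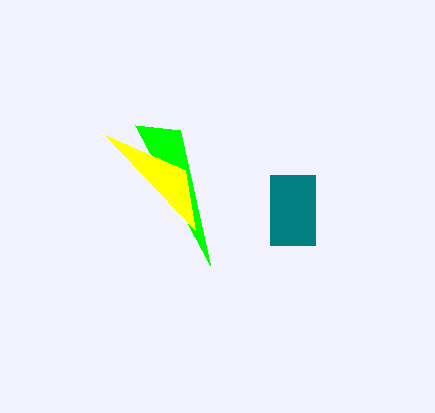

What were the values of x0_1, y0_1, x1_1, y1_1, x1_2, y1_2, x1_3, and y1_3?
x0_1 = 270; y0_1 = 175; x1_1 = 315; y1_1 = 245; x1_2 = 135; y1_2 = 125; x1_3 = 105; y1_3 = 135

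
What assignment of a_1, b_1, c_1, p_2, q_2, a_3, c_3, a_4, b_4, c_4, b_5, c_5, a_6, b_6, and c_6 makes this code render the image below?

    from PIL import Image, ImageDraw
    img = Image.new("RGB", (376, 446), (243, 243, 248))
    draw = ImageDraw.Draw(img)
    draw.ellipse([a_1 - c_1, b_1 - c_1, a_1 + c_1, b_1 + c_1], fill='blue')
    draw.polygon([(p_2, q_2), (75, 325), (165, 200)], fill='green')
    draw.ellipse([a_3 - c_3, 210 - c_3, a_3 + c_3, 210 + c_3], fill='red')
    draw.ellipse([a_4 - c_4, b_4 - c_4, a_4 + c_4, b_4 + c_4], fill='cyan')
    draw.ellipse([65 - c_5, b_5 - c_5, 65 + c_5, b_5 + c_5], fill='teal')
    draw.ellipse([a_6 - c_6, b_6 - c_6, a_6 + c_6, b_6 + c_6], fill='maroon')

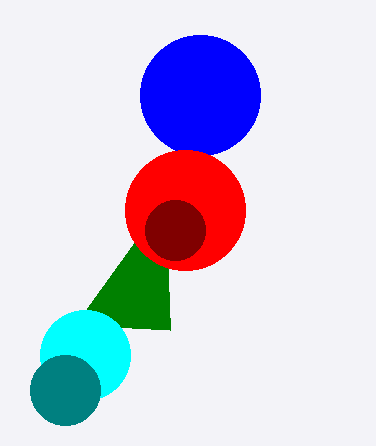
a_1 = 200
b_1 = 95
c_1 = 60
p_2 = 170
q_2 = 330
a_3 = 185
c_3 = 60
a_4 = 85
b_4 = 355
c_4 = 45
b_5 = 390
c_5 = 35
a_6 = 175
b_6 = 230
c_6 = 30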